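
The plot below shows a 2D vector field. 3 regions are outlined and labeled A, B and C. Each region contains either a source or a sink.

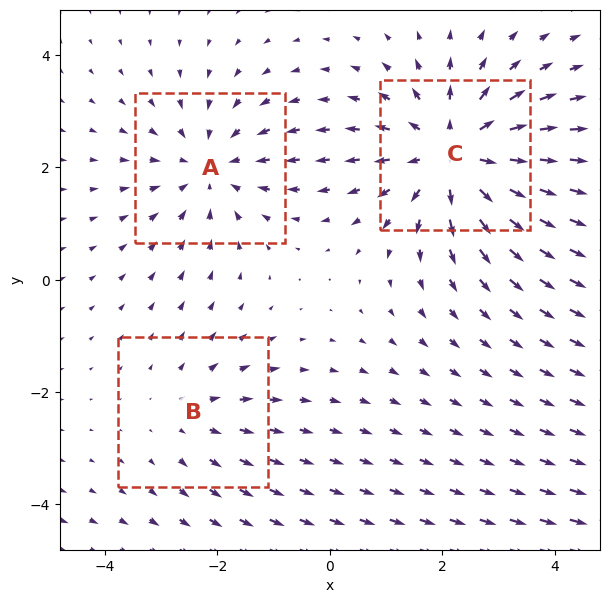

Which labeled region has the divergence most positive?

C

Divergence at each region's feature centre — A: about -3, B: about +2, C: about +4. Region C is most positive.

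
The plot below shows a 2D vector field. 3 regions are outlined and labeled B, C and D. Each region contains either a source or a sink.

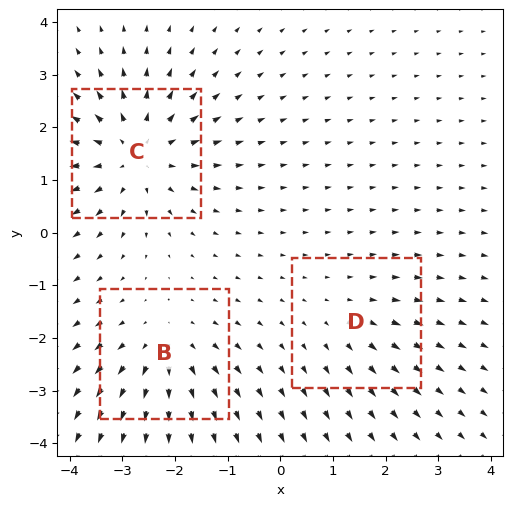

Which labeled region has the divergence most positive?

Divergence at each region's feature centre — B: about +3, C: about +4, D: about +2. Region C is most positive.

C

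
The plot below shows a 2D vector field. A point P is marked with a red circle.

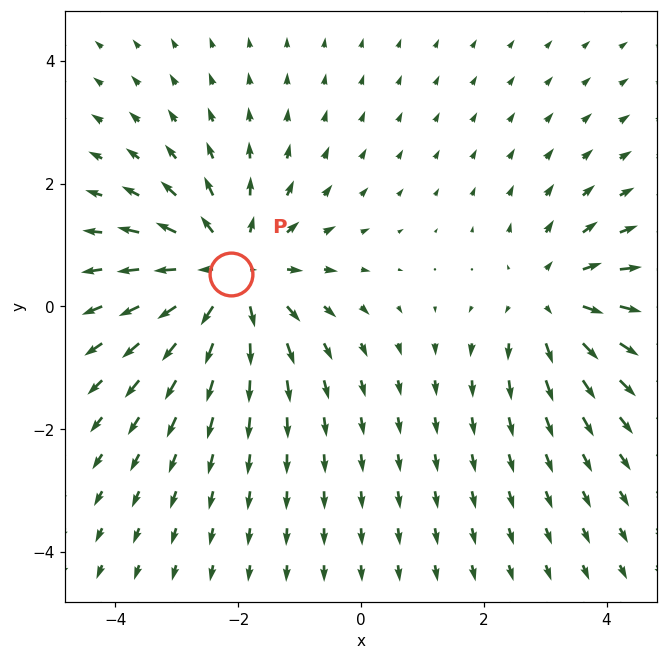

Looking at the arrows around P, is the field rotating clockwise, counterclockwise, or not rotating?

Near P at (-2.1, 0.5) the arrows show no circulation. The curl there is ≈0.

not rotating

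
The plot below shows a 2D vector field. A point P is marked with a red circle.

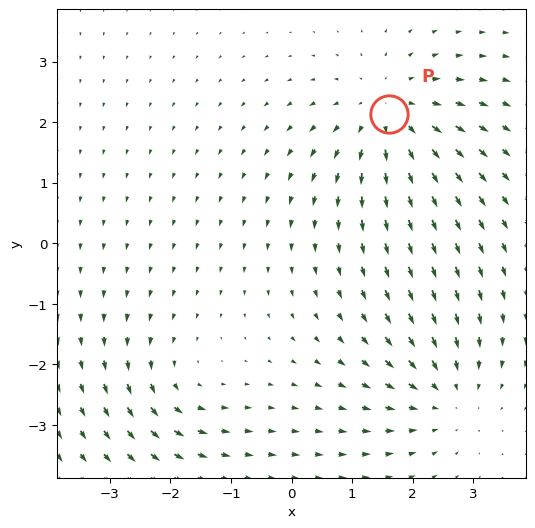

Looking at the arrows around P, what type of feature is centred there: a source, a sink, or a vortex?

source

At P (1.6, 2.1) the arrows spread outward. Divergence about +5, curl ≈0 — positive divergence with near-zero curl is a source.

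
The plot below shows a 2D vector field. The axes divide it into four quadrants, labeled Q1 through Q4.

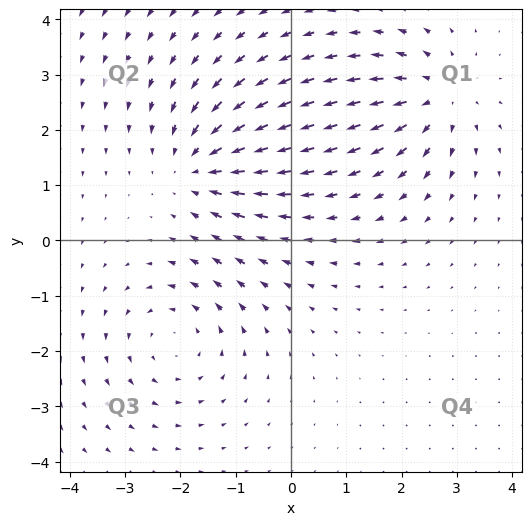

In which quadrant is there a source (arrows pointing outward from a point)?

Q1

The source sits at approximately (2.7, 2.6), which lies in quadrant Q1. The divergence there is about +5, positive as expected for a source.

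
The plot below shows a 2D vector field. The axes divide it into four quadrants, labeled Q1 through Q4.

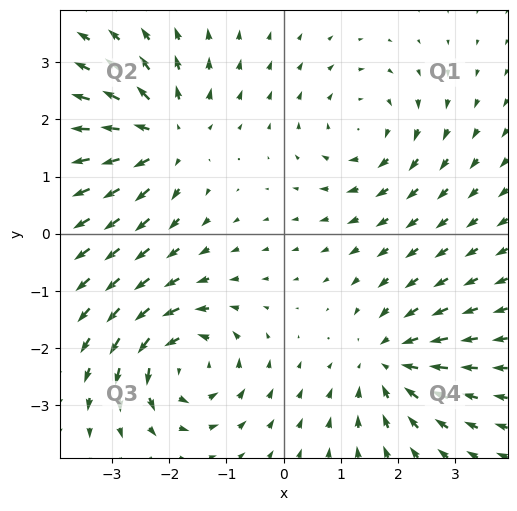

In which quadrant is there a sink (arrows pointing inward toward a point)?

The sink sits at approximately (1.8, -2.3), which lies in quadrant Q4. The divergence there is about -5, negative as expected for a sink.

Q4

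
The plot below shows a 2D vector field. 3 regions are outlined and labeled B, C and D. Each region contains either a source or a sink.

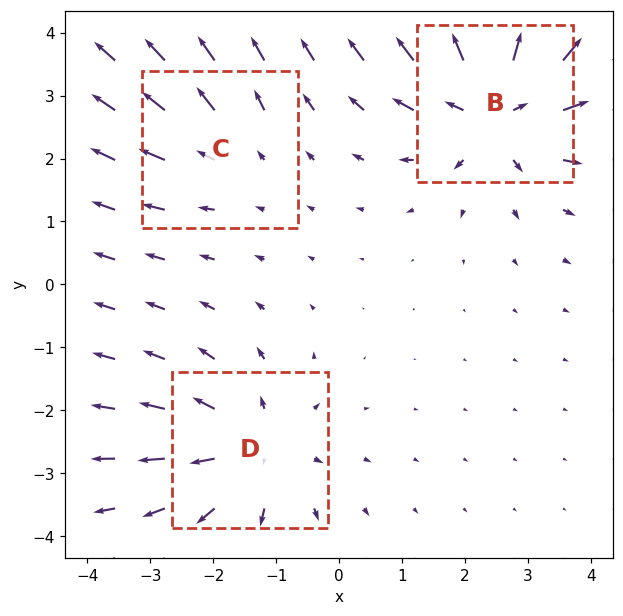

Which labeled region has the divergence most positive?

B

Divergence at each region's feature centre — B: about +5, C: about +2, D: about +3. Region B is most positive.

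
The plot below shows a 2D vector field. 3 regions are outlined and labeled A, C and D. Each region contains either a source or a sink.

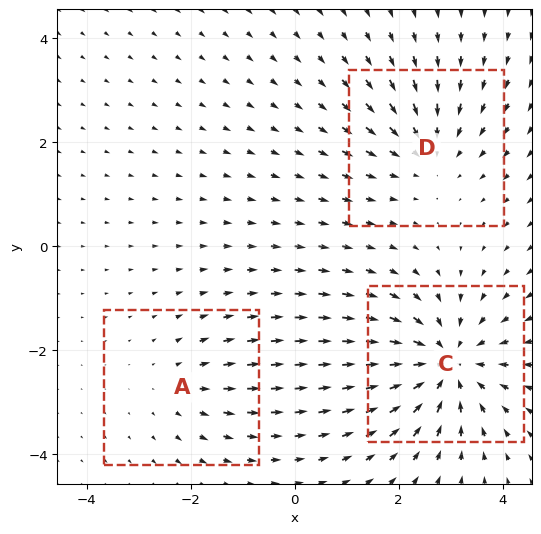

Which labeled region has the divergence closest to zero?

A

Divergence at each region's feature centre — A: about +2, C: about -5, D: about -3. Region A is closest to zero.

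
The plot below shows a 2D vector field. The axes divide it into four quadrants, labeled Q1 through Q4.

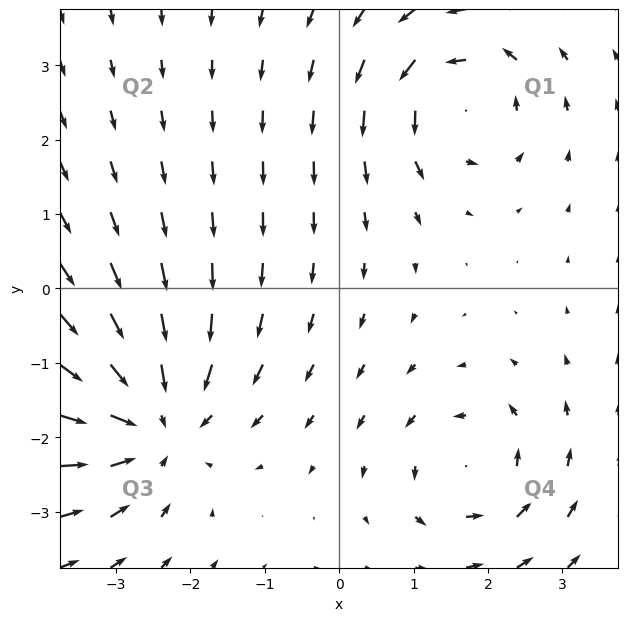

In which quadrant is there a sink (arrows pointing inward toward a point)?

Q3

The sink sits at approximately (-2.5, -1.8), which lies in quadrant Q3. The divergence there is about -4, negative as expected for a sink.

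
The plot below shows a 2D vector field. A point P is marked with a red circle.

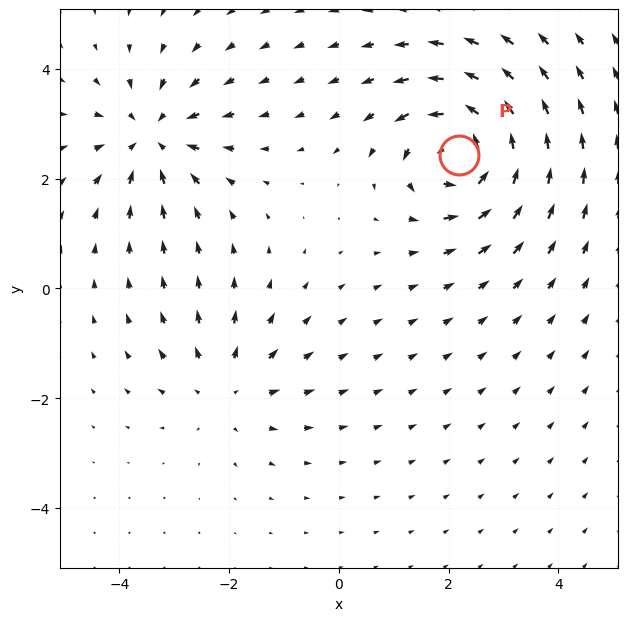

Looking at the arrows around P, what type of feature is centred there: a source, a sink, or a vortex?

At P (2.2, 2.4) the arrows circulate counterclockwise. Divergence ≈0, curl about +6 — near-zero divergence with nonzero curl is a vortex.

vortex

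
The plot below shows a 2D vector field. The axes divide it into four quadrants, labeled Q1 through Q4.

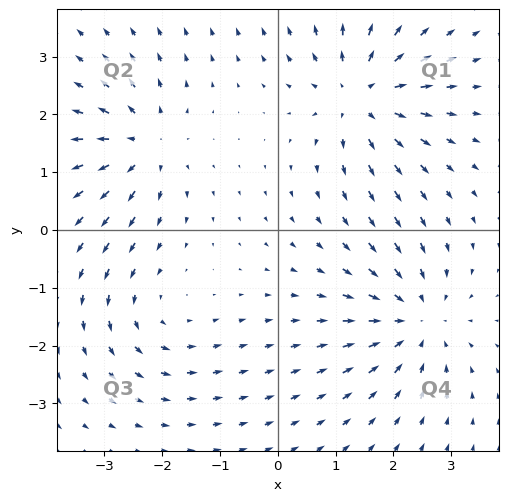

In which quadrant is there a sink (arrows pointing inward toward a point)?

Q4

The sink sits at approximately (2.4, -1.6), which lies in quadrant Q4. The divergence there is about -4, negative as expected for a sink.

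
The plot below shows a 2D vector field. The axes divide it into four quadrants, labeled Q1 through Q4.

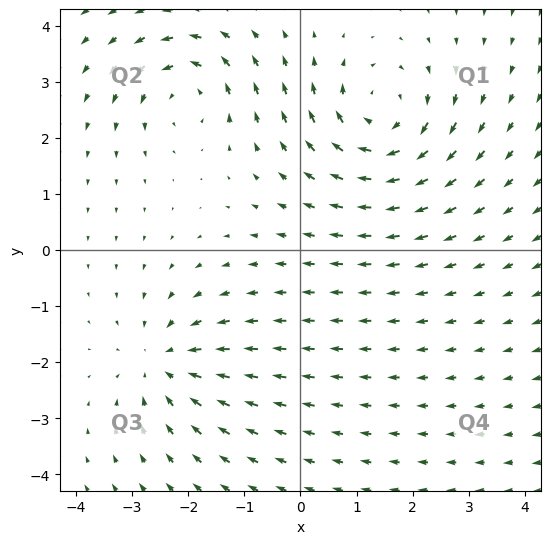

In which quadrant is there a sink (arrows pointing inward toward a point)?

The sink sits at approximately (-2.4, -2.0), which lies in quadrant Q3. The divergence there is about -4, negative as expected for a sink.

Q3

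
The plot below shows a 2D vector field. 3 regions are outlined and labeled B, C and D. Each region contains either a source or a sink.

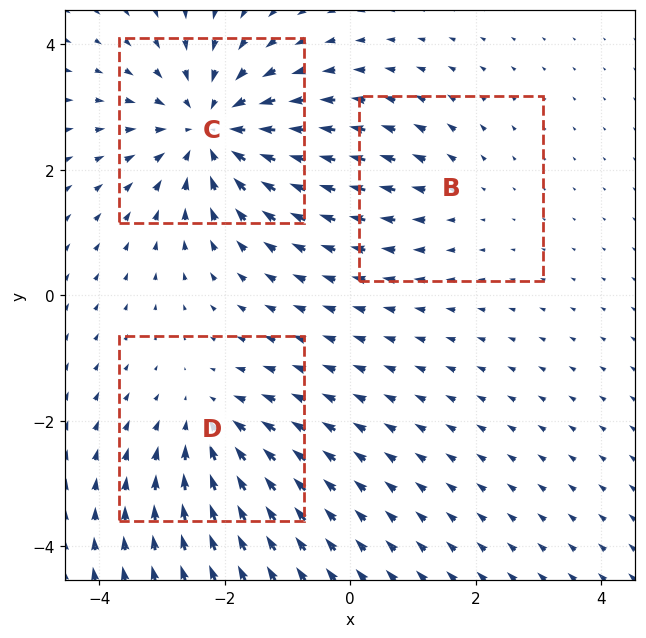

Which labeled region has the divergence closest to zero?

B

Divergence at each region's feature centre — B: about +2, C: about -5, D: about -3. Region B is closest to zero.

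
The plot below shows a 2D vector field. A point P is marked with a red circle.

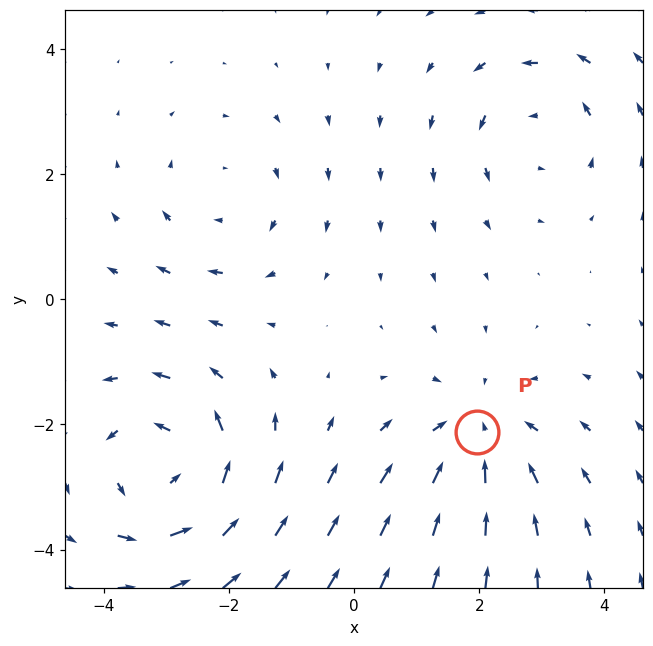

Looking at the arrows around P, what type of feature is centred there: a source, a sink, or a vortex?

sink

At P (2.0, -2.1) the arrows converge inward. Divergence about -3, curl ≈0 — negative divergence with near-zero curl is a sink.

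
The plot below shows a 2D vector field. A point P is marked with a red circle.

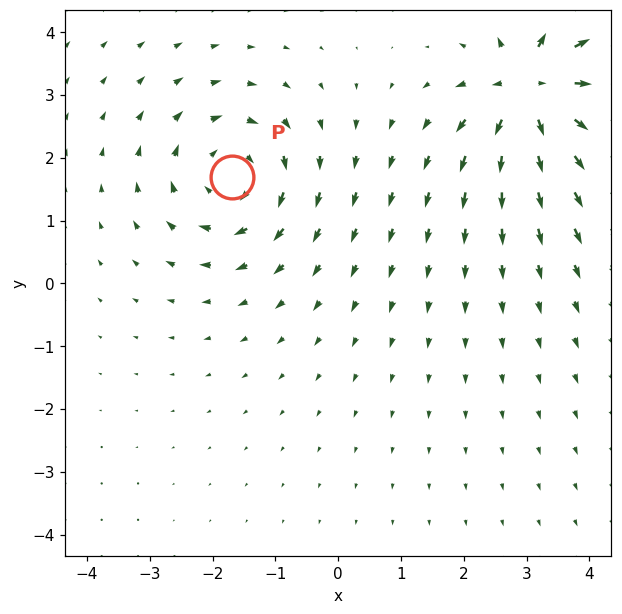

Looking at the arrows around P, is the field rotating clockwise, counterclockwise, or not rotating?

Near P at (-1.7, 1.7) the arrows circulate clockwise. The curl (z-component) there is about -3; negative curl means clockwise rotation.

clockwise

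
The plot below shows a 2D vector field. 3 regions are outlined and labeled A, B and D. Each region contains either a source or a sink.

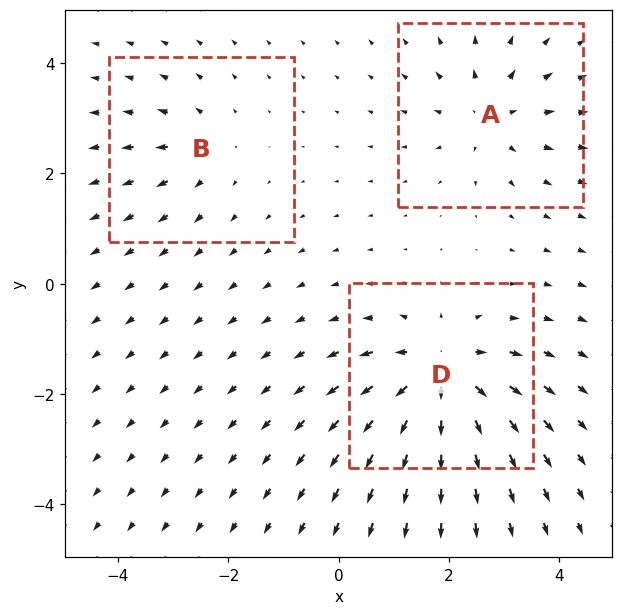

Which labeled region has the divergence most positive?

D

Divergence at each region's feature centre — A: about +3, B: about +2, D: about +5. Region D is most positive.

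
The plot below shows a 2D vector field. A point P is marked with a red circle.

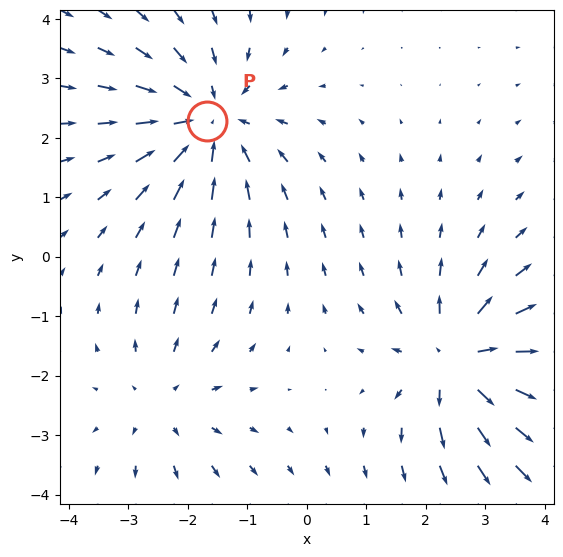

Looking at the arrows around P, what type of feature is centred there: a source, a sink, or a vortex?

sink

At P (-1.7, 2.3) the arrows converge inward. Divergence about -4, curl ≈0 — negative divergence with near-zero curl is a sink.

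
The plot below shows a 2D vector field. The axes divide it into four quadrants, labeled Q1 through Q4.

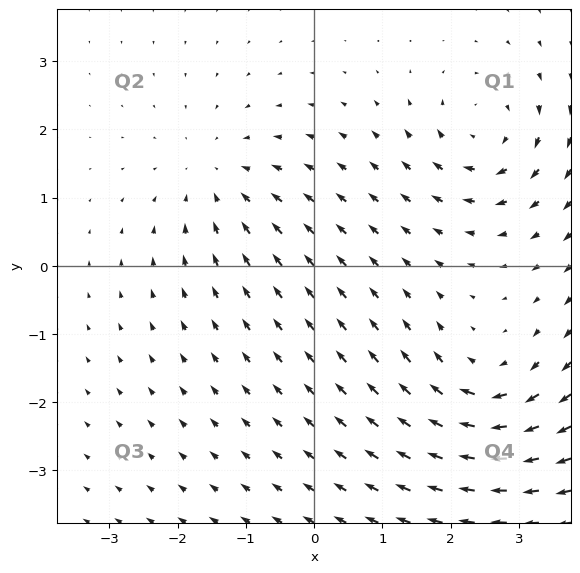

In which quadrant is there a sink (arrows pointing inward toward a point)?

The sink sits at approximately (-1.4, 1.3), which lies in quadrant Q2. The divergence there is about -3, negative as expected for a sink.

Q2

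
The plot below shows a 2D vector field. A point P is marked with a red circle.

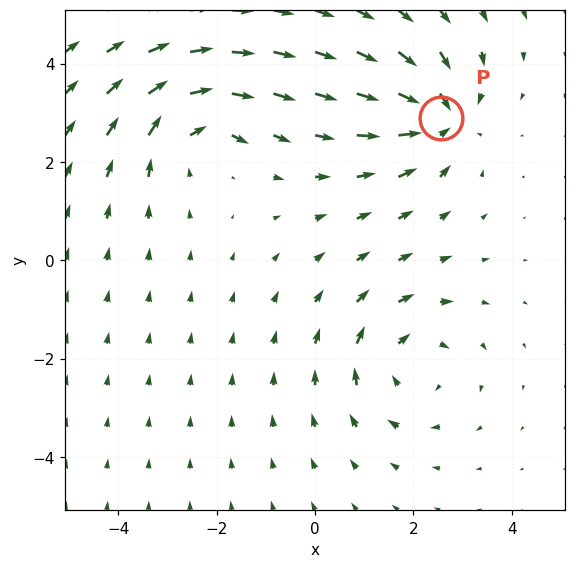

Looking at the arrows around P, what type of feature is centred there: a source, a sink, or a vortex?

At P (2.5, 2.9) the arrows converge inward. Divergence about -6, curl ≈0 — negative divergence with near-zero curl is a sink.

sink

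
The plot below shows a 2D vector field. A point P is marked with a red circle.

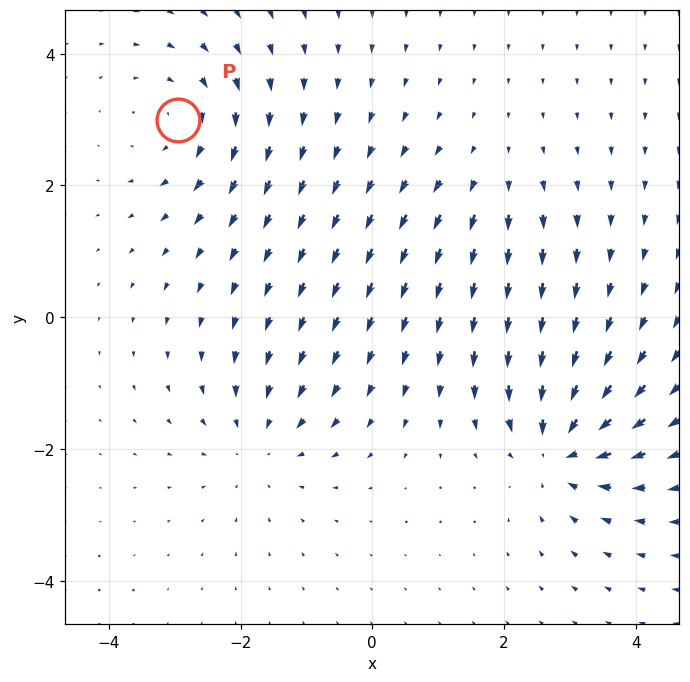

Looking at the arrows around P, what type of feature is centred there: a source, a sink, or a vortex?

vortex

At P (-2.9, 3.0) the arrows circulate clockwise. Divergence ≈0, curl about -4 — near-zero divergence with nonzero curl is a vortex.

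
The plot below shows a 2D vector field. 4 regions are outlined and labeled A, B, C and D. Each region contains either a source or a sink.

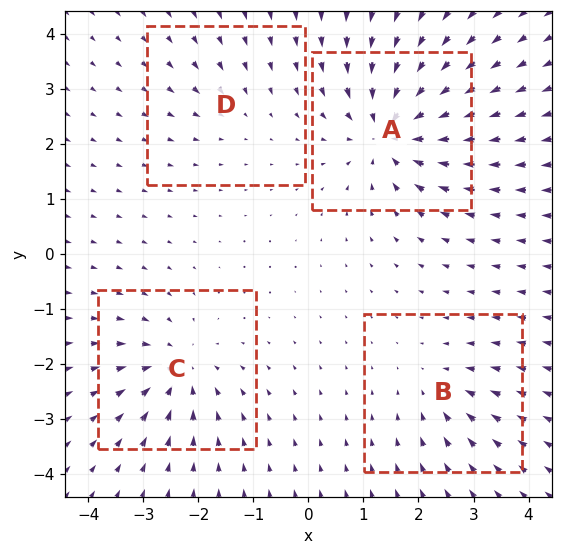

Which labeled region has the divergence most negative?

A

Divergence at each region's feature centre — A: about -8, B: about -3, C: about -5, D: about -2. Region A is most negative.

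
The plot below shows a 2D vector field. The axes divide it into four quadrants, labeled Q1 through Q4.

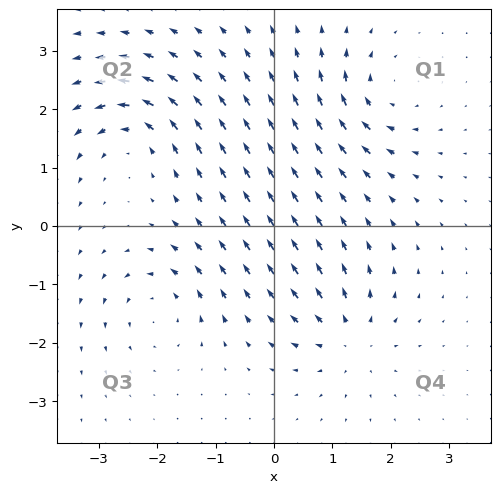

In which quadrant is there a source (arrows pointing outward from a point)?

Q4

The source sits at approximately (1.3, -1.9), which lies in quadrant Q4. The divergence there is about +6, positive as expected for a source.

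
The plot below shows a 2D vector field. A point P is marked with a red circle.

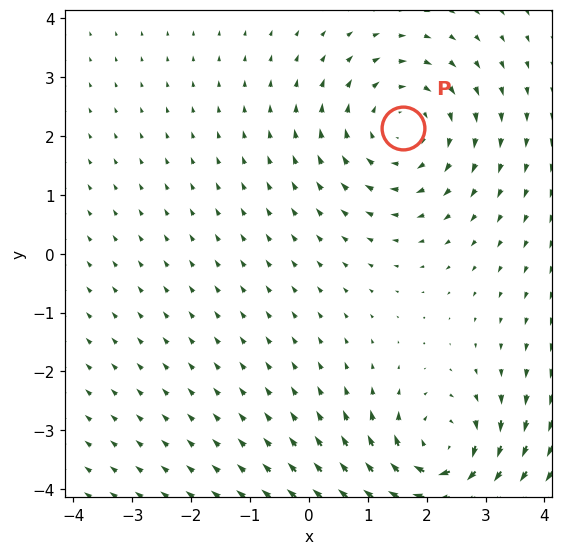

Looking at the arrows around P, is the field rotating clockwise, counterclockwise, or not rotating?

Near P at (1.6, 2.1) the arrows circulate clockwise. The curl (z-component) there is about -3; negative curl means clockwise rotation.

clockwise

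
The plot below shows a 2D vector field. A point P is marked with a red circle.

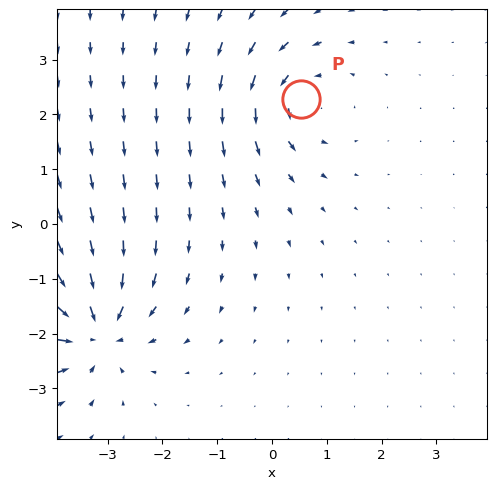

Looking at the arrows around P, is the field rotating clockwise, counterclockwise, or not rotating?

counterclockwise

Near P at (0.5, 2.3) the arrows circulate counterclockwise. The curl (z-component) there is about +4; positive curl means counterclockwise rotation.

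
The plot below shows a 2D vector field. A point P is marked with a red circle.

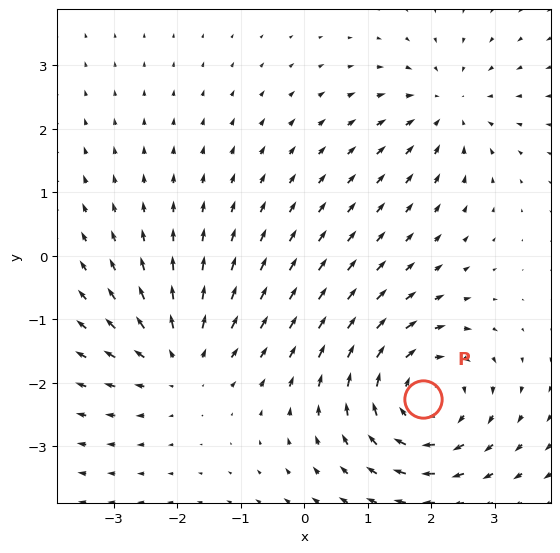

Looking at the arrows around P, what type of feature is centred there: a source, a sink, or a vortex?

At P (1.9, -2.2) the arrows circulate clockwise. Divergence ≈0, curl about -5 — near-zero divergence with nonzero curl is a vortex.

vortex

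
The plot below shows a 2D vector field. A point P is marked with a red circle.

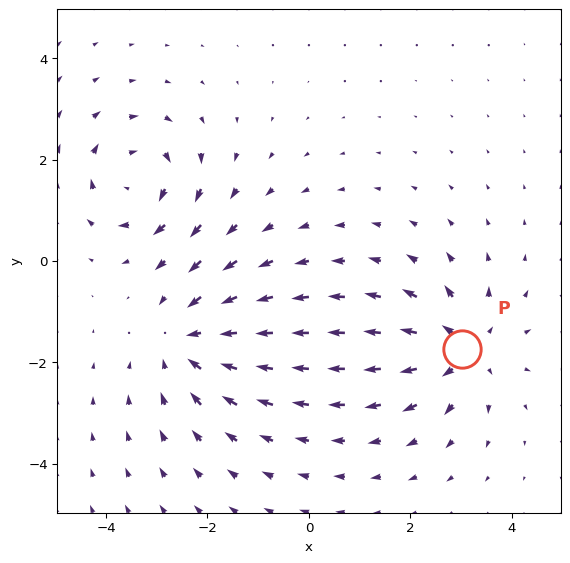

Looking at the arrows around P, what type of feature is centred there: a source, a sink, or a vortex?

At P (3.0, -1.7) the arrows spread outward. Divergence about +5, curl ≈0 — positive divergence with near-zero curl is a source.

source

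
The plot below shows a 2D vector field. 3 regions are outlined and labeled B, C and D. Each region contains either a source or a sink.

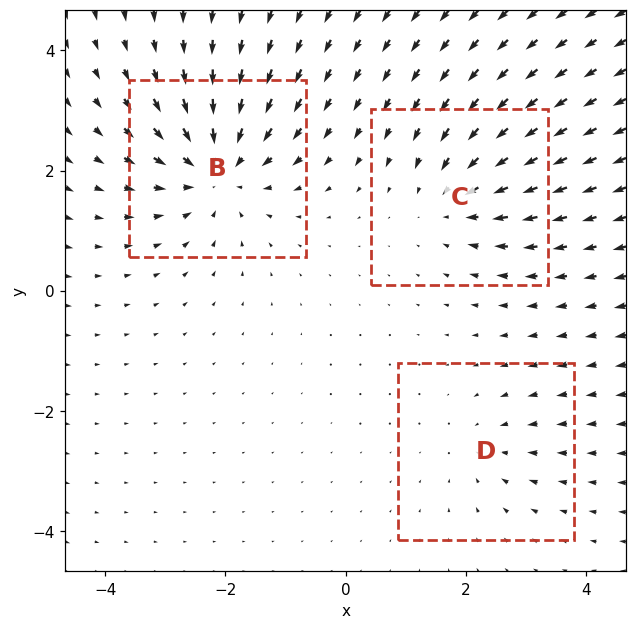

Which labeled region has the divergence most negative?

Divergence at each region's feature centre — B: about -5, C: about -3, D: about -2. Region B is most negative.

B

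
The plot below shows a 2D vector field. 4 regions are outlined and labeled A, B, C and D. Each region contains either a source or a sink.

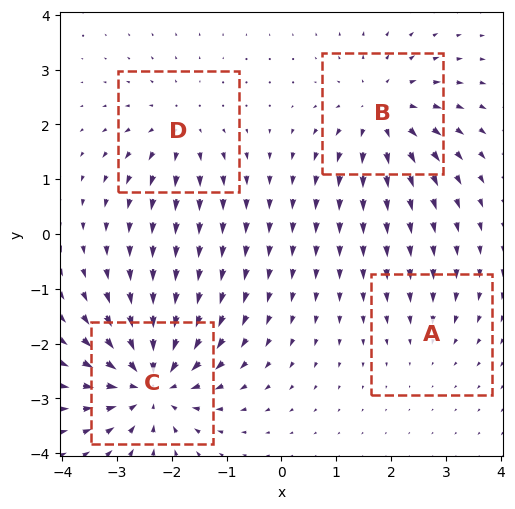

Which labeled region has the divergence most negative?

C

Divergence at each region's feature centre — A: about -2, B: about +5, C: about -7, D: about +4. Region C is most negative.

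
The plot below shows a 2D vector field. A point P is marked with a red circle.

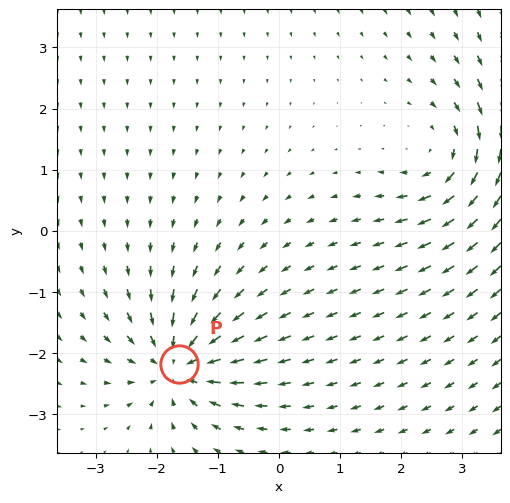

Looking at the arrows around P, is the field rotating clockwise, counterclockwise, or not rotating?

not rotating

Near P at (-1.6, -2.2) the arrows show no circulation. The curl there is ≈0.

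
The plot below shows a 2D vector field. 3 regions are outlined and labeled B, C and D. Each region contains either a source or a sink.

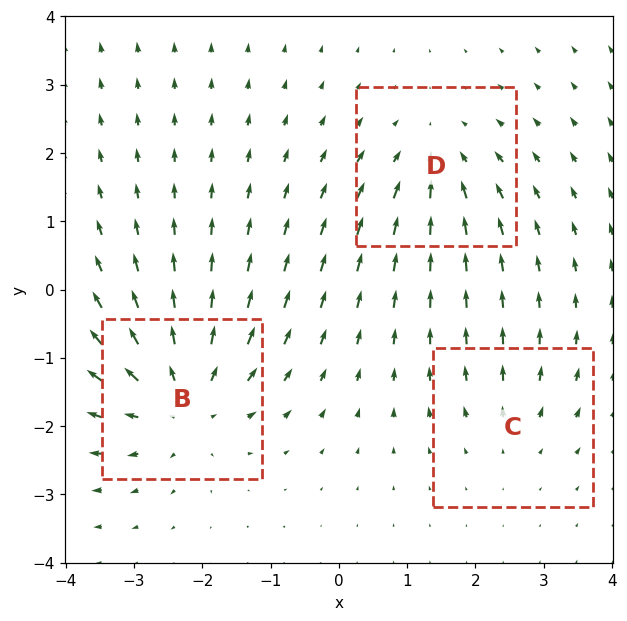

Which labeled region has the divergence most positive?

Divergence at each region's feature centre — B: about +5, C: about +2, D: about -3. Region B is most positive.

B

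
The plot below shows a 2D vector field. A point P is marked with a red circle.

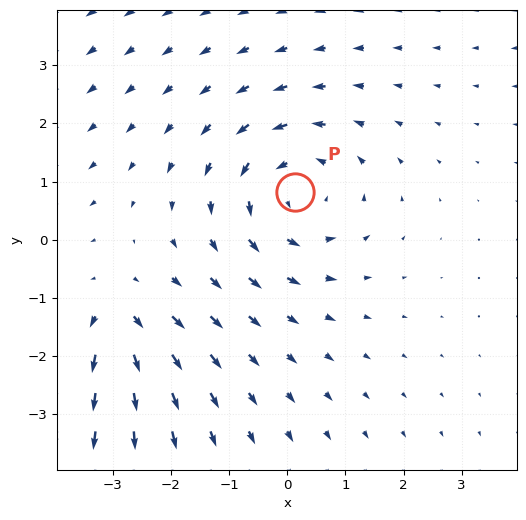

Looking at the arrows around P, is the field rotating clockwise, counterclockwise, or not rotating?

Near P at (0.1, 0.8) the arrows circulate counterclockwise. The curl (z-component) there is about +3; positive curl means counterclockwise rotation.

counterclockwise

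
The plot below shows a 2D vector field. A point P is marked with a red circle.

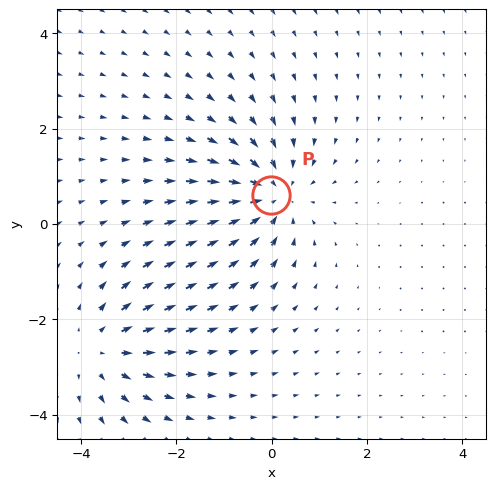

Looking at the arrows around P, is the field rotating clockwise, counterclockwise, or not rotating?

not rotating

Near P at (-0.0, 0.6) the arrows show no circulation. The curl there is ≈0.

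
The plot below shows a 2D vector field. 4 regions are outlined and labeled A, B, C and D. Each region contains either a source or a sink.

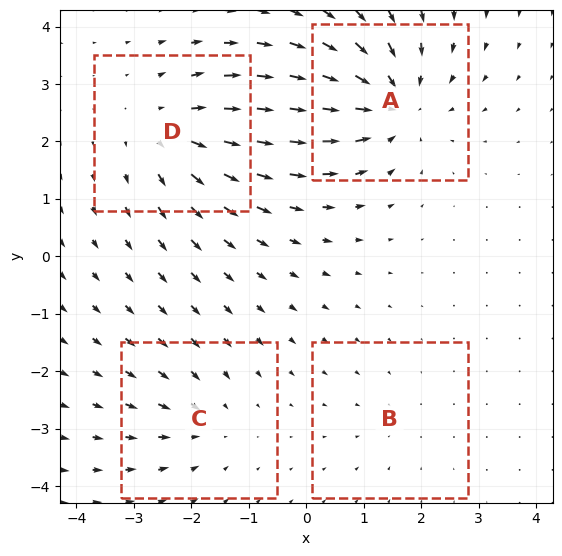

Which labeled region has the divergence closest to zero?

B

Divergence at each region's feature centre — A: about -6, B: about -2, C: about -3, D: about +5. Region B is closest to zero.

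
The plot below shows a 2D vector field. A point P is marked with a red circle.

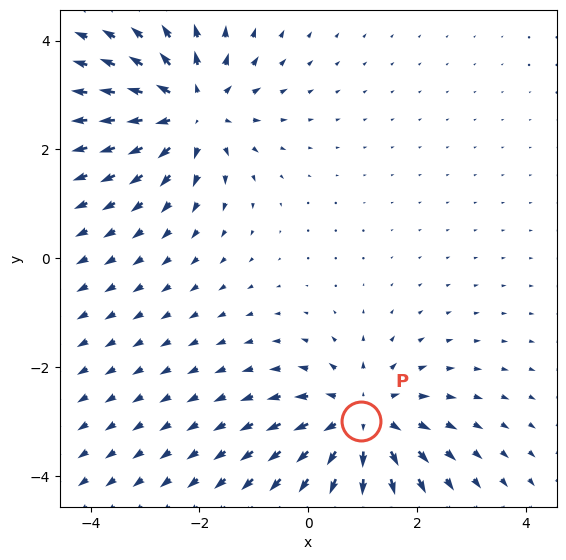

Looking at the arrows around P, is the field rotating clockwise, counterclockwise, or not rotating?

not rotating

Near P at (1.0, -3.0) the arrows show no circulation. The curl there is ≈0.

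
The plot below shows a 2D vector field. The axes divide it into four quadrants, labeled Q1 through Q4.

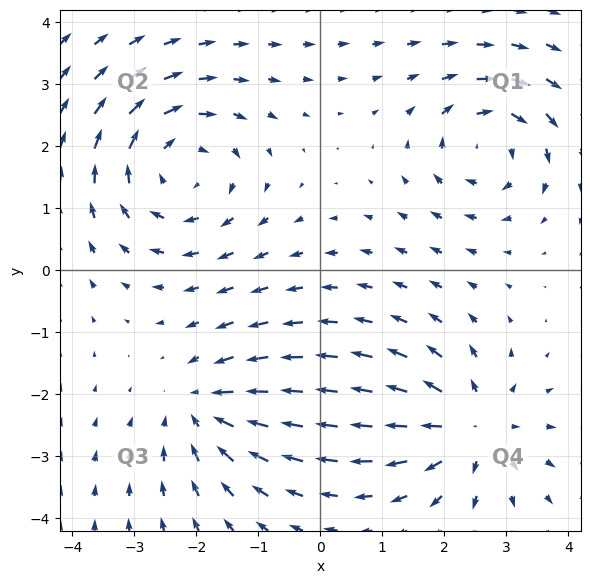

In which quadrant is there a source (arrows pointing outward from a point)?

The source sits at approximately (2.4, -2.5), which lies in quadrant Q4. The divergence there is about +4, positive as expected for a source.

Q4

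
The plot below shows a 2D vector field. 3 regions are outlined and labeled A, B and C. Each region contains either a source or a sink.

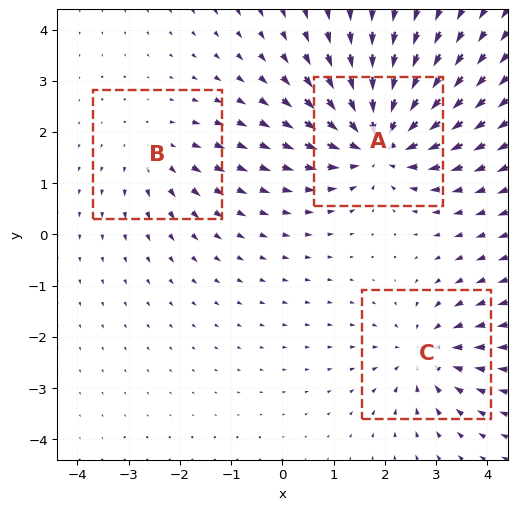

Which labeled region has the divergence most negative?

A

Divergence at each region's feature centre — A: about -5, B: about +2, C: about -3. Region A is most negative.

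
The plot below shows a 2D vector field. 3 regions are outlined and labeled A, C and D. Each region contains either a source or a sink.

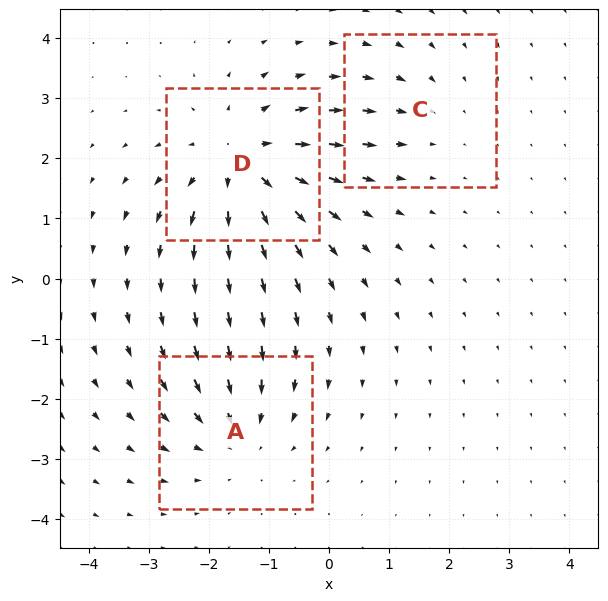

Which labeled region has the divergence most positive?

D

Divergence at each region's feature centre — A: about -3, C: about -2, D: about +4. Region D is most positive.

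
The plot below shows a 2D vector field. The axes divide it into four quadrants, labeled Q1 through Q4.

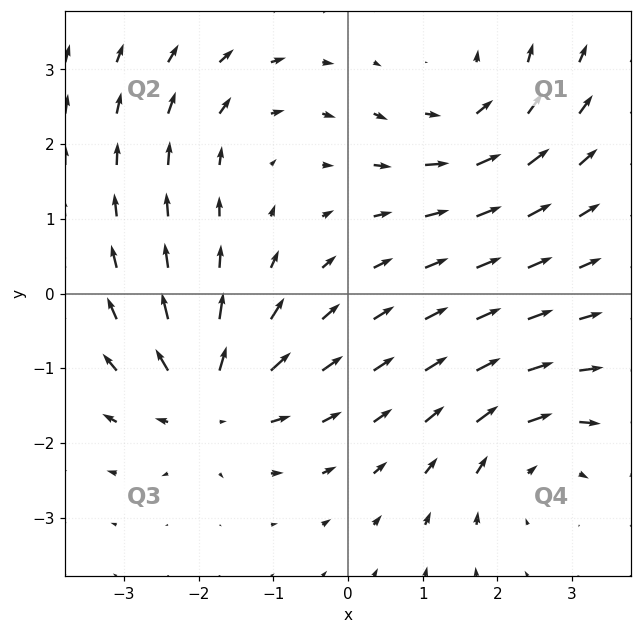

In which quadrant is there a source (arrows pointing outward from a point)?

The source sits at approximately (-1.9, -1.4), which lies in quadrant Q3. The divergence there is about +6, positive as expected for a source.

Q3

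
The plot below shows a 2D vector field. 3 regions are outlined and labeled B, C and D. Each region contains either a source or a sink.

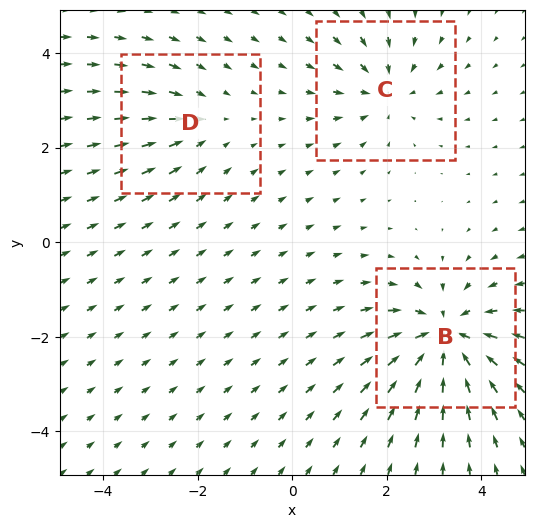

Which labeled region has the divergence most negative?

B

Divergence at each region's feature centre — B: about -5, C: about -3, D: about -2. Region B is most negative.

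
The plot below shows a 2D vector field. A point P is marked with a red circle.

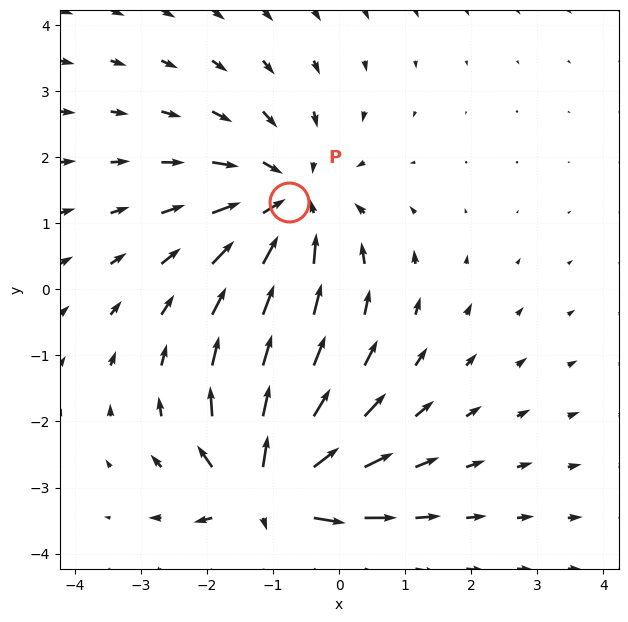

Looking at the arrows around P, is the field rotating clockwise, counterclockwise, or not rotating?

not rotating

Near P at (-0.8, 1.3) the arrows show no circulation. The curl there is ≈0.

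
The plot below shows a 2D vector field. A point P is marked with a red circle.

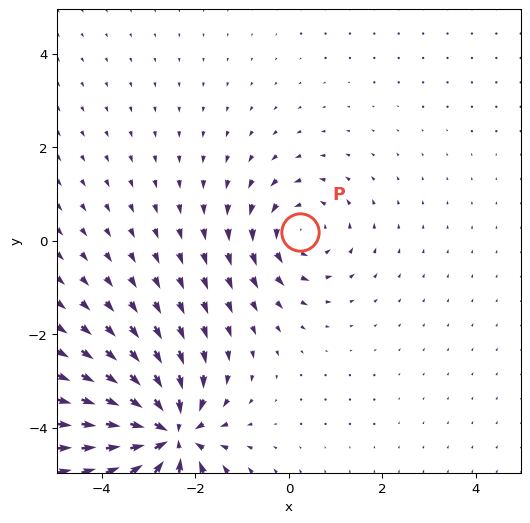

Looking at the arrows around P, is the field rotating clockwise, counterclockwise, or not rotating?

counterclockwise

Near P at (0.2, 0.2) the arrows circulate counterclockwise. The curl (z-component) there is about +3; positive curl means counterclockwise rotation.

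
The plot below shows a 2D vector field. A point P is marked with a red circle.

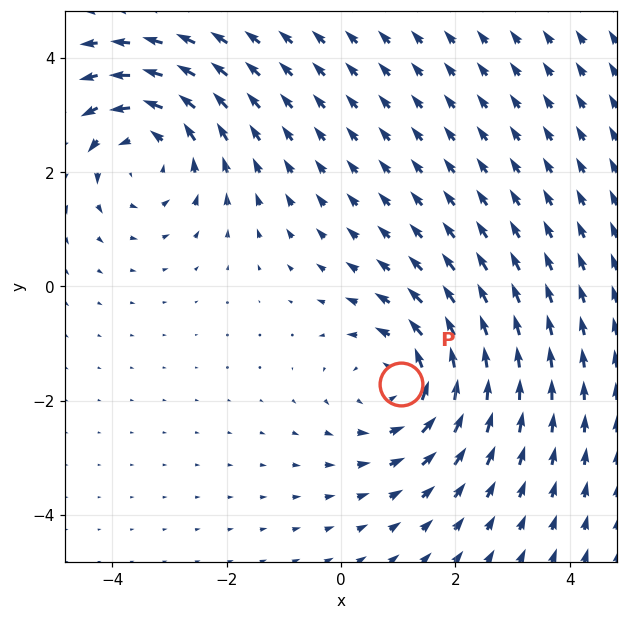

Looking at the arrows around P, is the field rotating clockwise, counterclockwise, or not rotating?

Near P at (1.1, -1.7) the arrows circulate counterclockwise. The curl (z-component) there is about +3; positive curl means counterclockwise rotation.

counterclockwise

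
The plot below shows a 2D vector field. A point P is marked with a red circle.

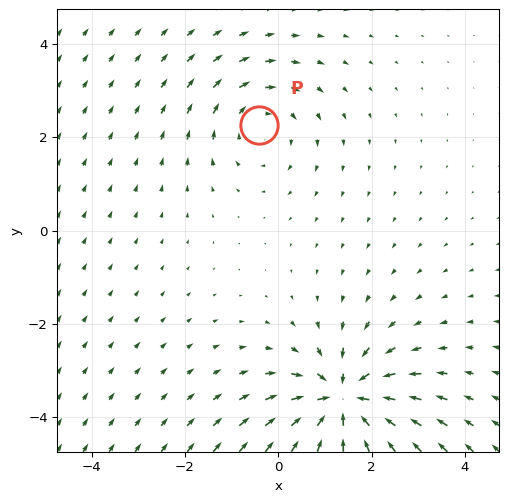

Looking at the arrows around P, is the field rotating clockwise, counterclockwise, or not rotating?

Near P at (-0.4, 2.3) the arrows circulate clockwise. The curl (z-component) there is about -3; negative curl means clockwise rotation.

clockwise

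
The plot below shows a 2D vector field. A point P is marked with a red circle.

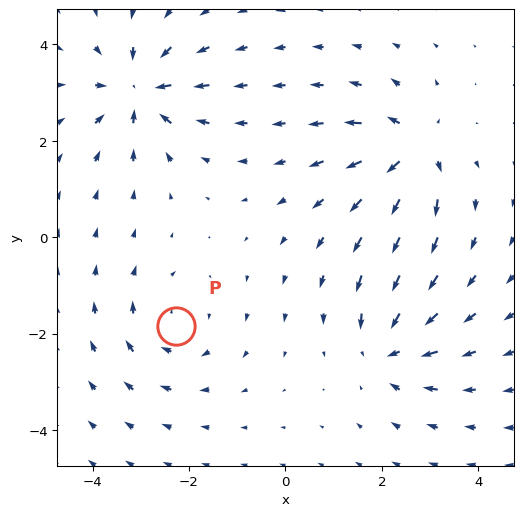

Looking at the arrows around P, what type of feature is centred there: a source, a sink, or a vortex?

vortex

At P (-2.3, -1.8) the arrows circulate clockwise. Divergence ≈0, curl about -3 — near-zero divergence with nonzero curl is a vortex.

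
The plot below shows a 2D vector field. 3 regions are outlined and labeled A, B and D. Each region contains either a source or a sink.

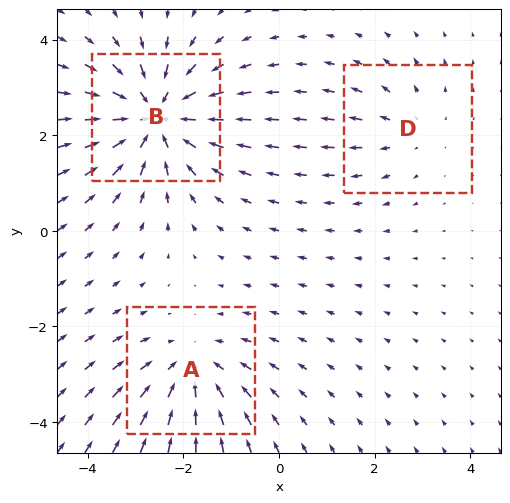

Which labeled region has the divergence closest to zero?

D

Divergence at each region's feature centre — A: about -3, B: about -4, D: about +2. Region D is closest to zero.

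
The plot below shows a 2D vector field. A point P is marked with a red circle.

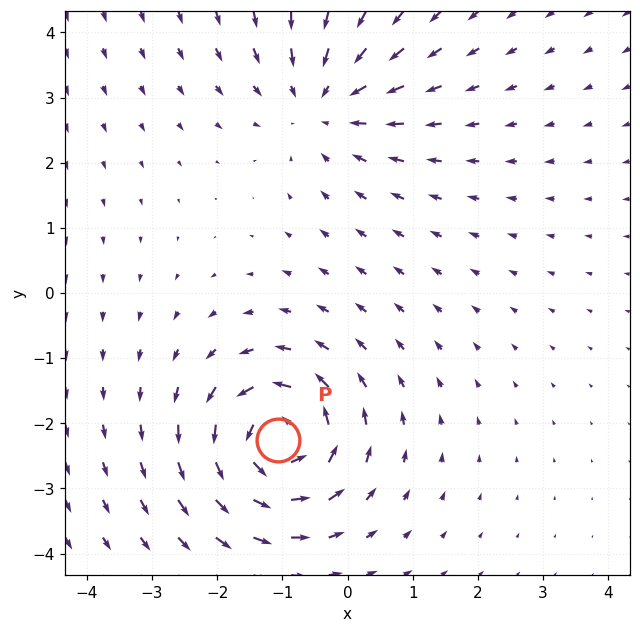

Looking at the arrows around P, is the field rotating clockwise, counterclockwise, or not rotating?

Near P at (-1.1, -2.3) the arrows circulate counterclockwise. The curl (z-component) there is about +6; positive curl means counterclockwise rotation.

counterclockwise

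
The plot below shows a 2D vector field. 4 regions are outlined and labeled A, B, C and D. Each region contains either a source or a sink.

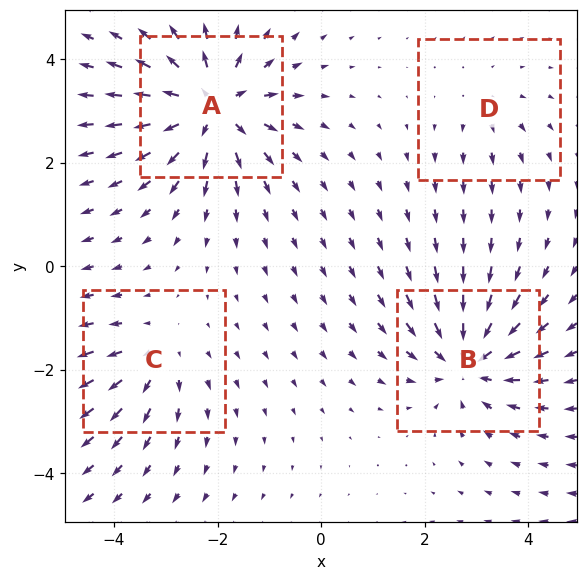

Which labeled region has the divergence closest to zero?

D

Divergence at each region's feature centre — A: about +7, B: about -6, C: about +4, D: about +2. Region D is closest to zero.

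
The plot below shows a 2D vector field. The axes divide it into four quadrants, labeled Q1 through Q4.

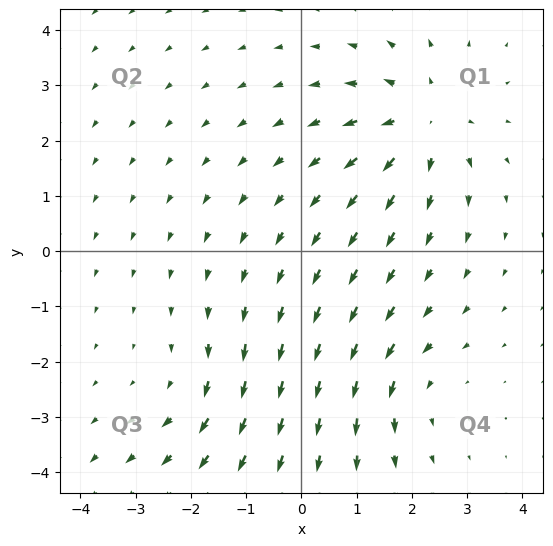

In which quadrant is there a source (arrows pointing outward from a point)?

Q1

The source sits at approximately (2.2, 2.4), which lies in quadrant Q1. The divergence there is about +4, positive as expected for a source.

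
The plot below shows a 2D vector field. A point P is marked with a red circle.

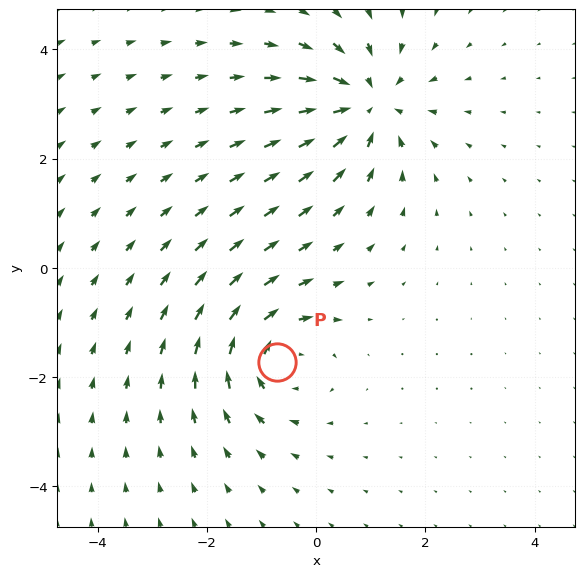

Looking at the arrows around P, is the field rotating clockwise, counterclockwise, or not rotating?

Near P at (-0.7, -1.7) the arrows circulate clockwise. The curl (z-component) there is about -4; negative curl means clockwise rotation.

clockwise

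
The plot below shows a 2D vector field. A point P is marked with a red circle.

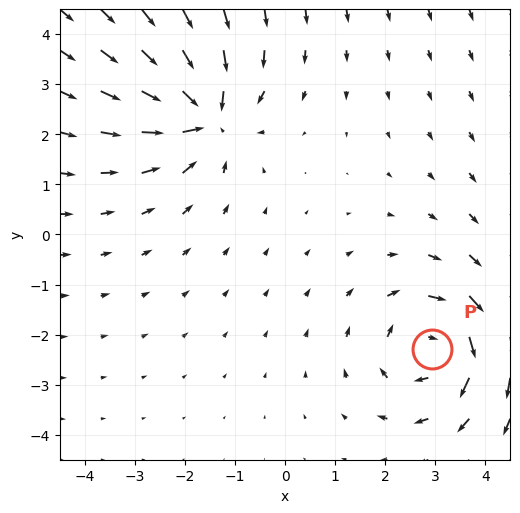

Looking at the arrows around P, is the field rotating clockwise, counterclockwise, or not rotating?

clockwise

Near P at (2.9, -2.3) the arrows circulate clockwise. The curl (z-component) there is about -3; negative curl means clockwise rotation.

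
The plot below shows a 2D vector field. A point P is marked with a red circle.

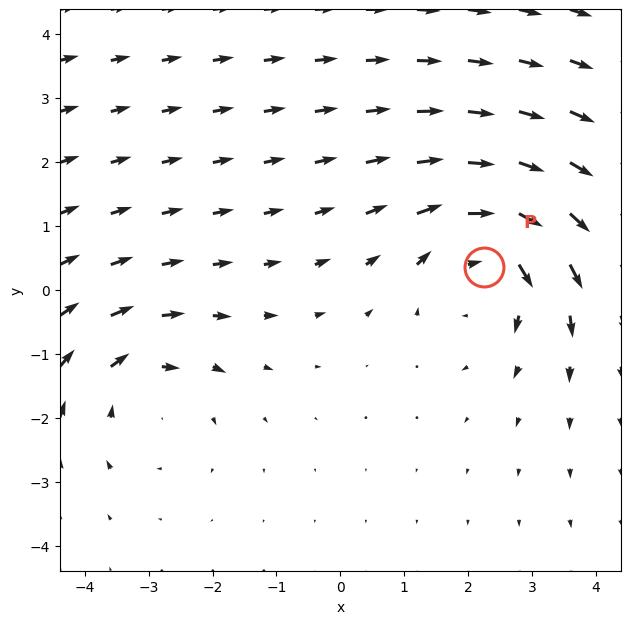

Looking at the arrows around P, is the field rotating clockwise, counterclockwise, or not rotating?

Near P at (2.3, 0.4) the arrows circulate clockwise. The curl (z-component) there is about -5; negative curl means clockwise rotation.

clockwise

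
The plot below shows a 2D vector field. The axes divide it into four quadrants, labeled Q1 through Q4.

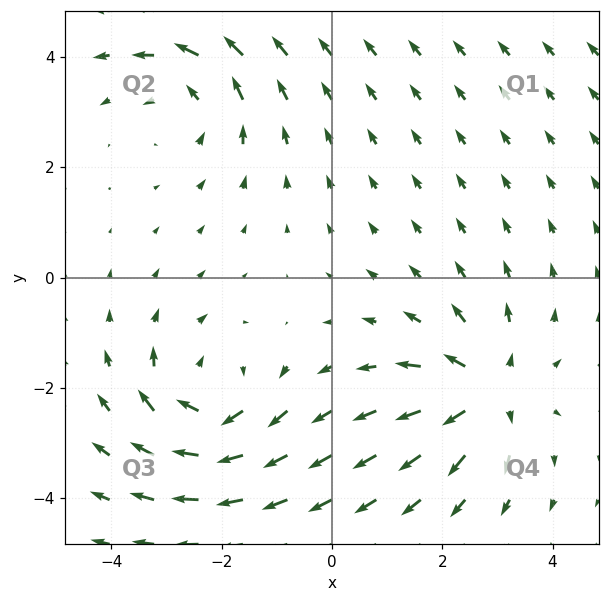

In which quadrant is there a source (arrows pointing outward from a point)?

The source sits at approximately (2.8, -2.0), which lies in quadrant Q4. The divergence there is about +4, positive as expected for a source.

Q4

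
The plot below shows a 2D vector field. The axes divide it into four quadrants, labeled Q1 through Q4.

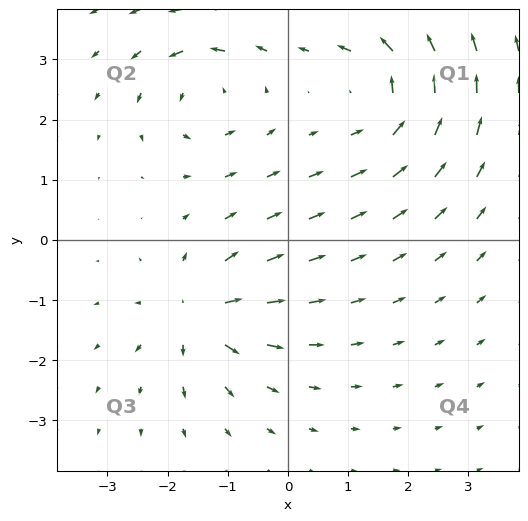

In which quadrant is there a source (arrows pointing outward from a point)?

The source sits at approximately (-1.5, -1.3), which lies in quadrant Q3. The divergence there is about +5, positive as expected for a source.

Q3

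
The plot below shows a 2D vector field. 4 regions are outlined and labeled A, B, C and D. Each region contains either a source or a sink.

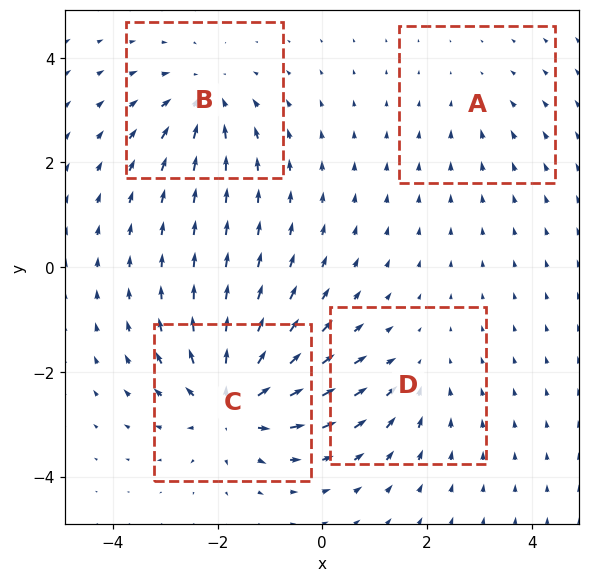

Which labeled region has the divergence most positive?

Divergence at each region's feature centre — A: about -2, B: about -5, C: about +7, D: about -3. Region C is most positive.

C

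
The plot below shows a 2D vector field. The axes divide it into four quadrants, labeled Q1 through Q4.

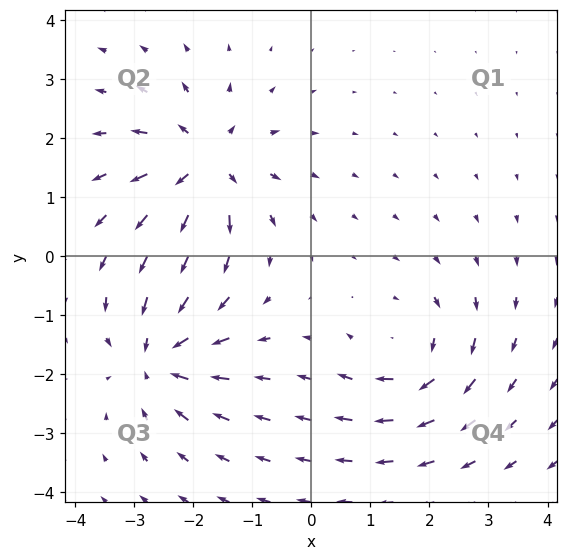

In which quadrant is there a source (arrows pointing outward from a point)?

Q2

The source sits at approximately (-1.8, 1.6), which lies in quadrant Q2. The divergence there is about +6, positive as expected for a source.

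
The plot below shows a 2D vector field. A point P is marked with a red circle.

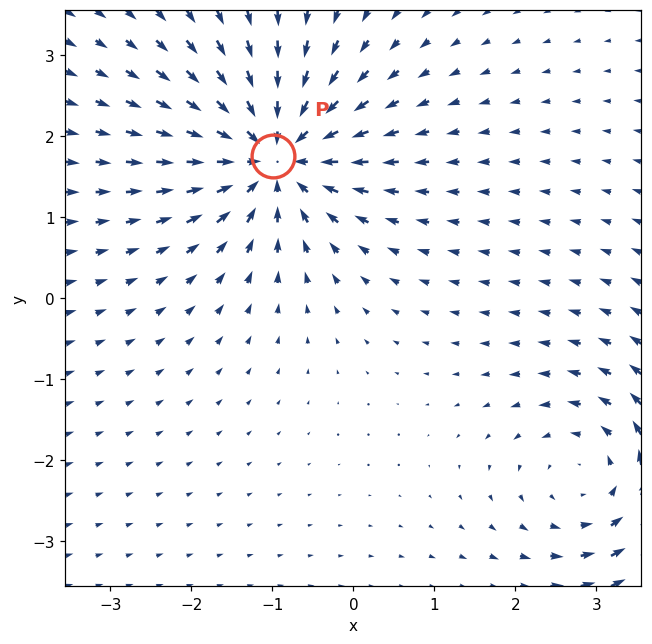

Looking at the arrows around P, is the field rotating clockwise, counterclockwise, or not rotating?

Near P at (-1.0, 1.8) the arrows show no circulation. The curl there is ≈0.

not rotating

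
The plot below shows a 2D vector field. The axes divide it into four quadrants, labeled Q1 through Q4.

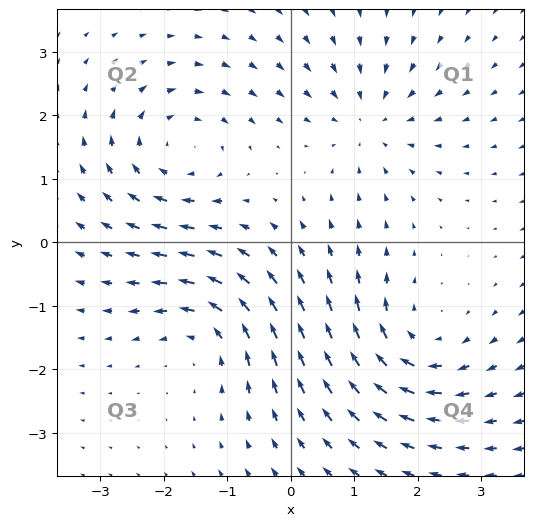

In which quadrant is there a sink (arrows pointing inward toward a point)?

The sink sits at approximately (1.2, 1.9), which lies in quadrant Q1. The divergence there is about -4, negative as expected for a sink.

Q1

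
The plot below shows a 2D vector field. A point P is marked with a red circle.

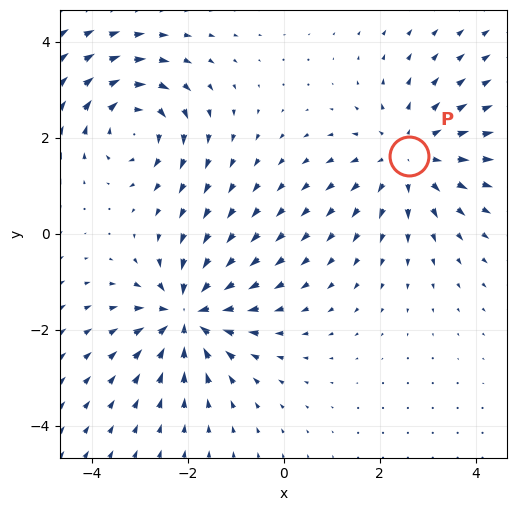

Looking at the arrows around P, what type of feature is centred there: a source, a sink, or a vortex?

At P (2.6, 1.6) the arrows spread outward. Divergence about +4, curl ≈0 — positive divergence with near-zero curl is a source.

source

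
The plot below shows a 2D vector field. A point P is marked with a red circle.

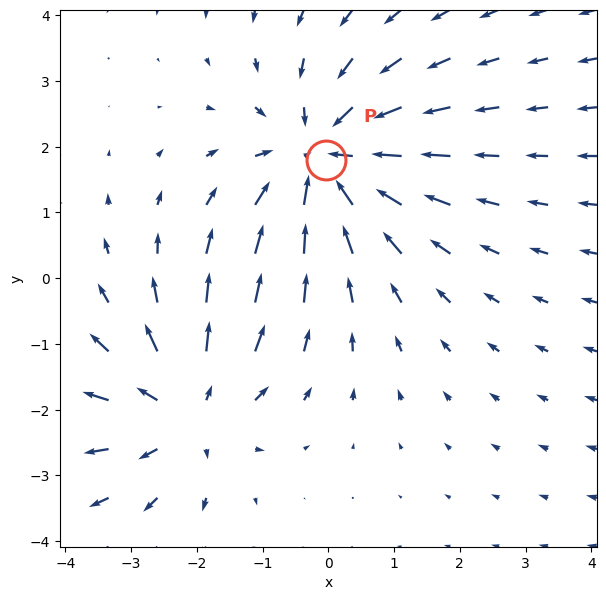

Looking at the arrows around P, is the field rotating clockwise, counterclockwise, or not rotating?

not rotating

Near P at (-0.0, 1.8) the arrows show no circulation. The curl there is ≈0.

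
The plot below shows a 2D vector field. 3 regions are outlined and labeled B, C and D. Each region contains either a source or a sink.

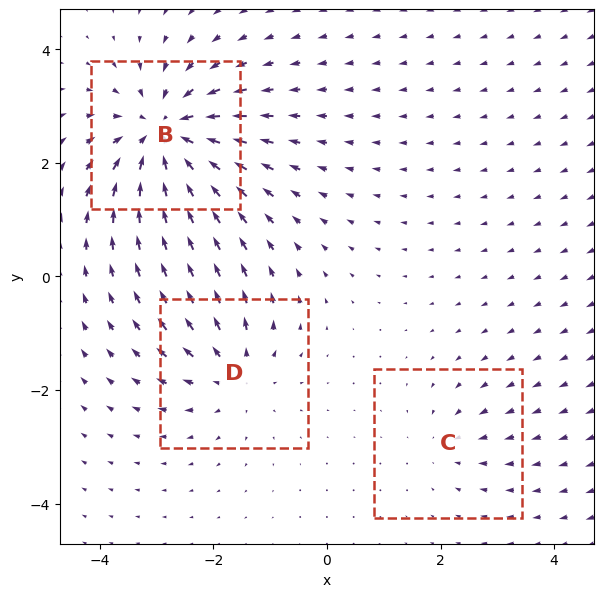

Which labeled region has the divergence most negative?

B

Divergence at each region's feature centre — B: about -6, C: about -2, D: about +3. Region B is most negative.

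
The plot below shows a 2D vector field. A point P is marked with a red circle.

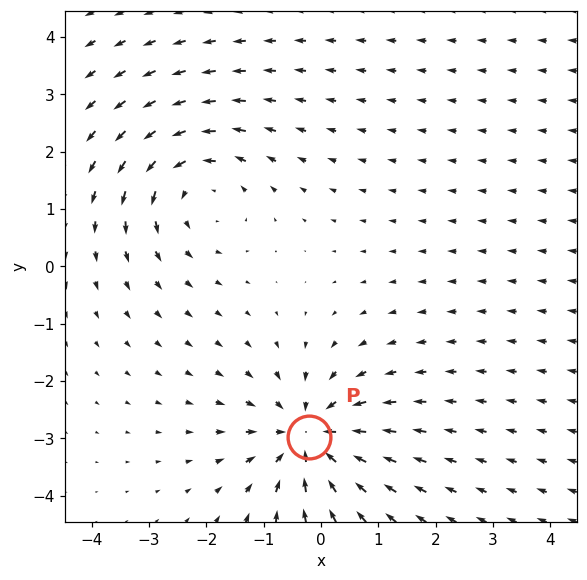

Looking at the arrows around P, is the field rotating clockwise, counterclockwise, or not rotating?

not rotating

Near P at (-0.2, -3.0) the arrows show no circulation. The curl there is ≈0.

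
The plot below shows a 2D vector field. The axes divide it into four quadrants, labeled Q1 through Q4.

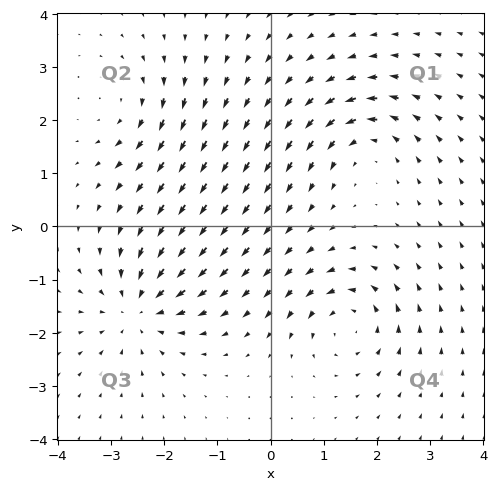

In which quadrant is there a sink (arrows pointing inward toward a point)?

The sink sits at approximately (-2.5, -1.5), which lies in quadrant Q3. The divergence there is about -5, negative as expected for a sink.

Q3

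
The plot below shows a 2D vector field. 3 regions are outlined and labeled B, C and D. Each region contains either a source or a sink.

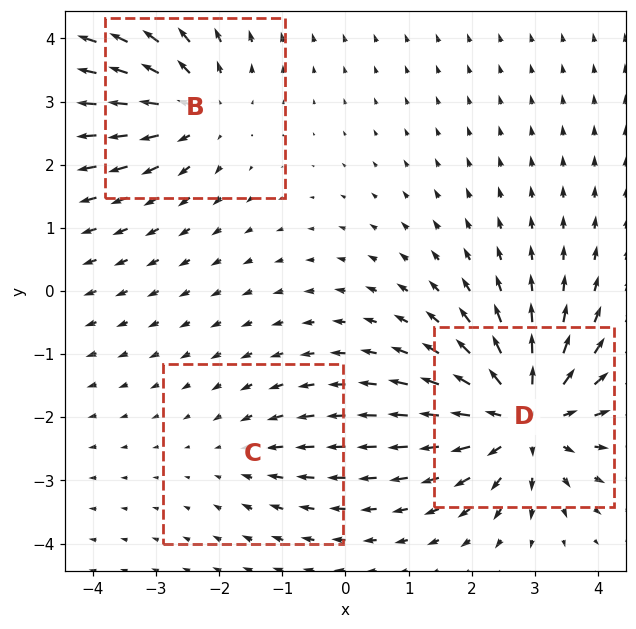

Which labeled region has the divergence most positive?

Divergence at each region's feature centre — B: about +4, C: about -2, D: about +6. Region D is most positive.

D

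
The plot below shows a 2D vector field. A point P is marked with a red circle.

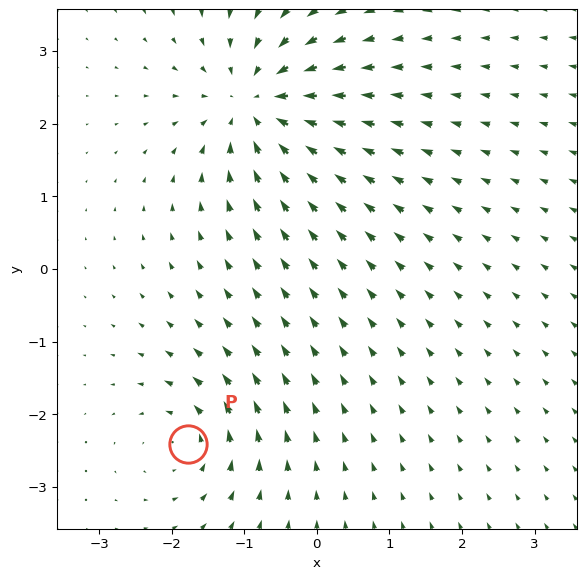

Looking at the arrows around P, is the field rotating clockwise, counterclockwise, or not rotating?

counterclockwise

Near P at (-1.8, -2.4) the arrows circulate counterclockwise. The curl (z-component) there is about +4; positive curl means counterclockwise rotation.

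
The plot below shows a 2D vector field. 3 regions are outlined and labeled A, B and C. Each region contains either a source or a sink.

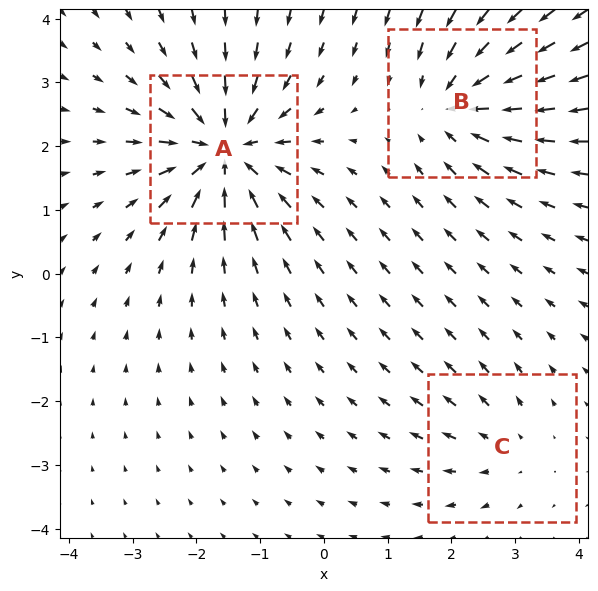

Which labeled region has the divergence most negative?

A

Divergence at each region's feature centre — A: about -6, B: about -4, C: about +2. Region A is most negative.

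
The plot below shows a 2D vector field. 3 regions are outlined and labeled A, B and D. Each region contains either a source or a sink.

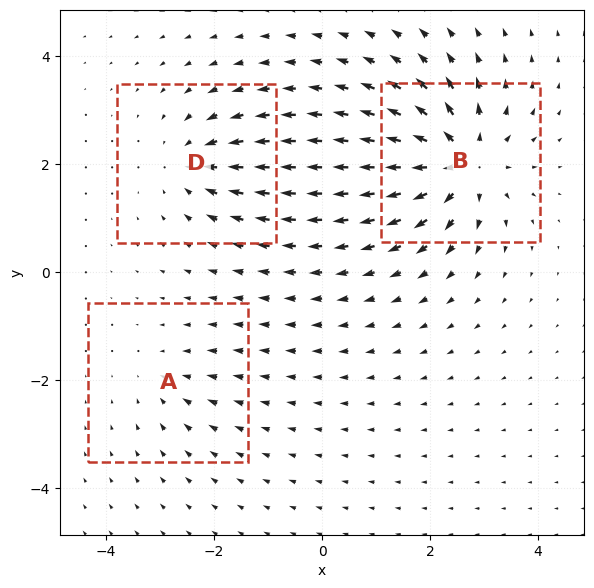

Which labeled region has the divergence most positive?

B

Divergence at each region's feature centre — A: about -2, B: about +6, D: about -3. Region B is most positive.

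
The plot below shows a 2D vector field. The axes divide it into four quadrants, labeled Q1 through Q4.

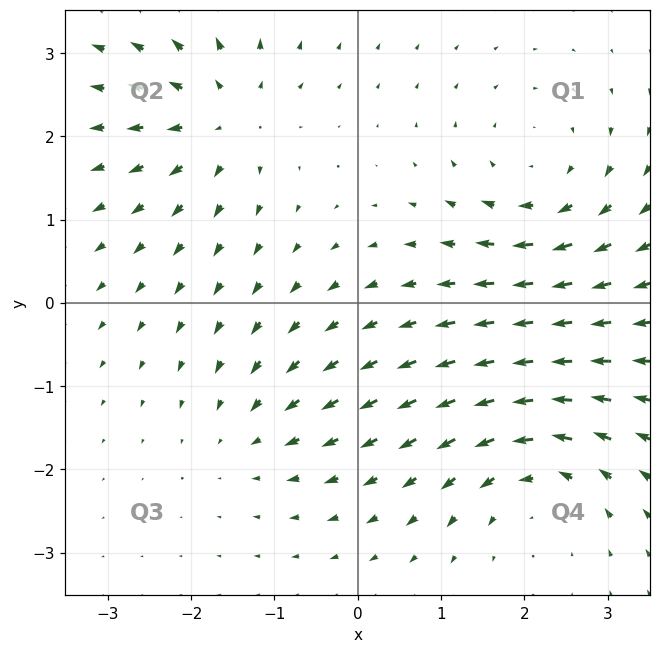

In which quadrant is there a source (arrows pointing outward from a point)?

Q2

The source sits at approximately (-1.6, 2.2), which lies in quadrant Q2. The divergence there is about +6, positive as expected for a source.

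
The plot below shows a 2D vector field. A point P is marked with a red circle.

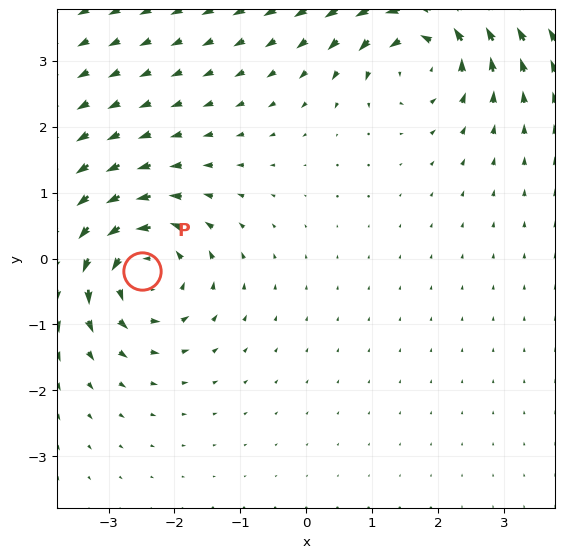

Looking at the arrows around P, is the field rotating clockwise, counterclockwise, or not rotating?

counterclockwise

Near P at (-2.5, -0.2) the arrows circulate counterclockwise. The curl (z-component) there is about +6; positive curl means counterclockwise rotation.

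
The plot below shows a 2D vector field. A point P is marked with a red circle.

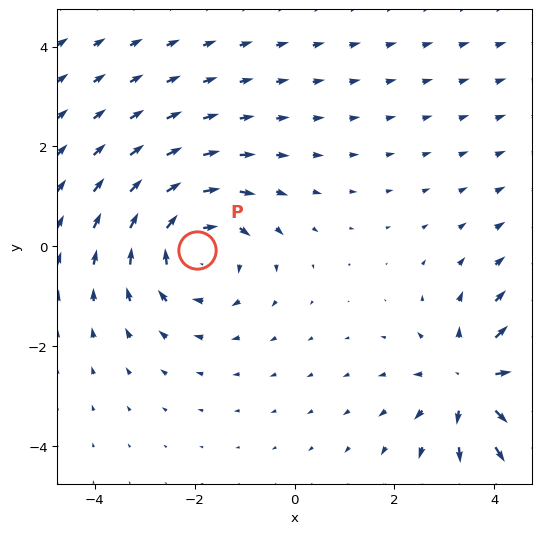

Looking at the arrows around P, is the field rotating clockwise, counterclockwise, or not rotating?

clockwise

Near P at (-1.9, -0.1) the arrows circulate clockwise. The curl (z-component) there is about -4; negative curl means clockwise rotation.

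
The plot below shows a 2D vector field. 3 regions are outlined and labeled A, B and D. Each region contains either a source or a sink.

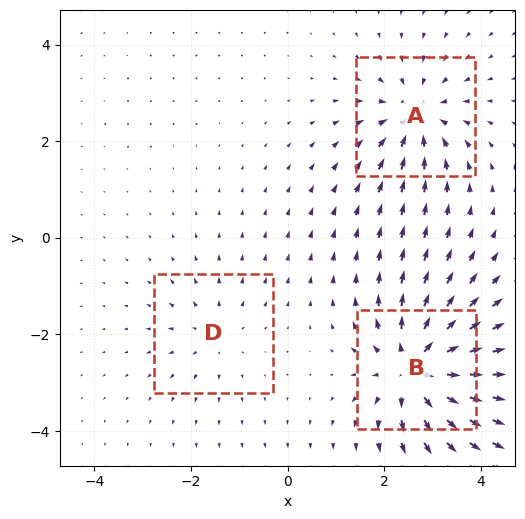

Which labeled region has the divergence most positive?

Divergence at each region's feature centre — A: about -4, B: about +5, D: about +2. Region B is most positive.

B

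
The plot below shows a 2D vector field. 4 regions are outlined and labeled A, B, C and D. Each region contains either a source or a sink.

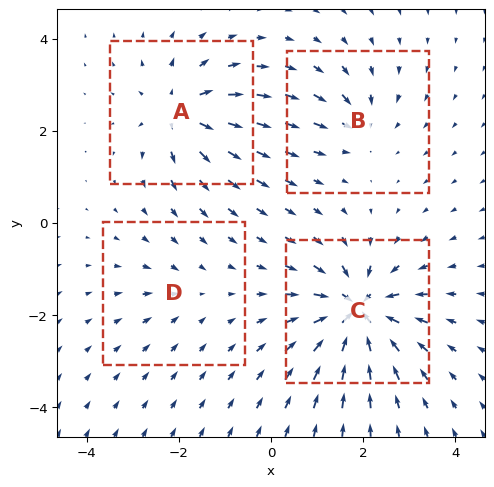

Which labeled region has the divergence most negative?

Divergence at each region's feature centre — A: about +6, B: about -4, C: about -9, D: about -2. Region C is most negative.

C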